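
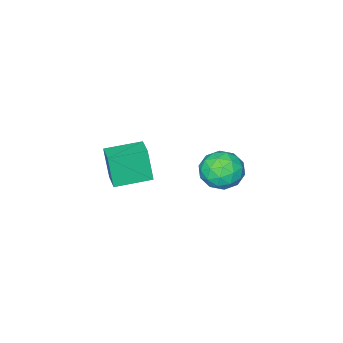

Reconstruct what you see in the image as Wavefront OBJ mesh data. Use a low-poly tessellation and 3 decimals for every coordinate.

v -3.07 1.253 -0.208
v -2.009 1.401 -0.181
v -2.911 0.379 -1.699
v -1.85 0.527 -1.672
v -2.319 -0.12 -0.957
v -2.418 0.42 -0.036
v -2.502 1.36 -1.844
v -2.601 1.9 -0.923
v -1.657 1.467 -1.192
v -1.544 0.552 -0.644
v -3.376 1.228 -1.236
v -3.263 0.313 -0.688
v -2.553 1.404 -0.064
v -2.367 0.376 -1.816
v -2.643 -0.004 -1.396
v -2.018 0.083 -1.38
v -2.794 0.827 0.022
v -2.17 0.914 0.038
v -2.352 0.02 -0.419
v -2.75 0.866 -1.918
v -2.126 0.953 -1.902
v -2.902 1.697 -0.5
v -2.277 1.784 -0.484
v -2.568 1.76 -1.461
v -1.723 1.529 -0.642
v -1.629 1.016 -1.519
v -2.013 1.505 -1.62
v -2.071 1.823 -1.078
v -1.656 0.991 -0.32
v -1.563 0.478 -1.196
v -1.839 0.098 -0.776
v -1.897 0.415 -0.235
v -1.45 1.03 -0.915
v -3.357 1.302 -0.684
v -3.264 0.789 -1.56
v -3.023 1.365 -1.645
v -3.081 1.682 -1.104
v -3.291 0.764 -0.361
v -3.197 0.251 -1.238
v -2.849 -0.043 -0.802
v -2.907 0.275 -0.26
v -3.47 0.75 -0.965
v 1.591 0.684 1.272
v 1.556 0.305 2.847
v 2.132 1.578 1.499
v 2.097 1.2 3.074
v 3.023 -0.14 1.106
v 2.988 -0.518 2.681
v 3.564 0.755 1.333
v 3.529 0.376 2.908
f 1 38 17
f 38 12 41
f 17 41 6
f 38 41 17
f 1 17 13
f 17 6 18
f 13 18 2
f 17 18 13
f 1 13 22
f 13 2 23
f 22 23 8
f 13 23 22
f 1 22 34
f 22 8 37
f 34 37 11
f 22 37 34
f 1 34 38
f 34 11 42
f 38 42 12
f 34 42 38
f 2 18 29
f 18 6 32
f 29 32 10
f 18 32 29
f 6 41 19
f 41 12 40
f 19 40 5
f 41 40 19
f 12 42 39
f 42 11 35
f 39 35 3
f 42 35 39
f 11 37 36
f 37 8 24
f 36 24 7
f 37 24 36
f 8 23 28
f 23 2 25
f 28 25 9
f 23 25 28
f 4 30 16
f 30 10 31
f 16 31 5
f 30 31 16
f 4 16 14
f 16 5 15
f 14 15 3
f 16 15 14
f 4 14 21
f 14 3 20
f 21 20 7
f 14 20 21
f 4 21 26
f 21 7 27
f 26 27 9
f 21 27 26
f 4 26 30
f 26 9 33
f 30 33 10
f 26 33 30
f 5 31 19
f 31 10 32
f 19 32 6
f 31 32 19
f 3 15 39
f 15 5 40
f 39 40 12
f 15 40 39
f 7 20 36
f 20 3 35
f 36 35 11
f 20 35 36
f 9 27 28
f 27 7 24
f 28 24 8
f 27 24 28
f 10 33 29
f 33 9 25
f 29 25 2
f 33 25 29
f 44 46 43
f 47 44 43
f 43 46 45
f 45 47 43
f 44 50 46
f 48 44 47
f 48 50 44
f 46 50 45
f 49 47 45
f 45 50 49
f 49 48 47
f 50 48 49



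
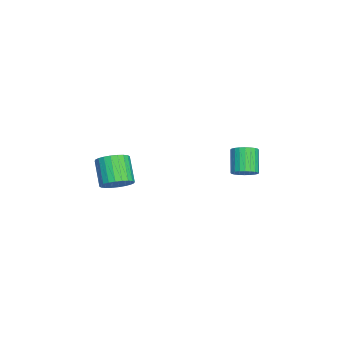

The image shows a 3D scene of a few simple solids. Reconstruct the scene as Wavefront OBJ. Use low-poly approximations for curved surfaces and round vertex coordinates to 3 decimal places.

v 1.449 3.374 1.136
v 2.002 3.432 1.561
v 1.084 3.344 2.769
v 0.531 3.286 2.344
v 1.933 3.694 1.527
v 1.015 3.606 2.735
v 1.79 3.907 1.434
v 0.872 3.819 2.642
v 1.596 4.04 1.296
v 0.678 3.951 2.504
v 1.378 4.071 1.133
v 0.46 3.982 2.341
v 1.172 3.995 0.971
v 0.254 3.907 2.179
v 1.008 3.826 0.834
v 0.09 3.738 2.042
v 0.911 3.587 0.742
v -0.007 3.499 1.951
v 0.896 3.316 0.711
v -0.022 3.228 1.919
v 0.965 3.054 0.745
v 0.047 2.966 1.953
v 1.108 2.841 0.838
v 0.19 2.753 2.046
v 1.302 2.709 0.976
v 0.384 2.62 2.184
v 1.52 2.678 1.139
v 0.602 2.589 2.347
v 1.726 2.753 1.301
v 0.808 2.665 2.509
v 1.89 2.922 1.438
v 0.972 2.834 2.646
v 1.987 3.161 1.529
v 1.069 3.073 2.738
v 0.902 -3.09 -0.3
v 1.496 -2.742 0.279
v 0.453 -3.122 1.579
v -0.142 -3.47 1
v 1.3 -2.46 0.204
v 0.257 -2.84 1.504
v 1.044 -2.274 0.053
v 0 -2.654 1.353
v 0.766 -2.213 -0.153
v -0.278 -2.593 1.147
v 0.508 -2.285 -0.38
v -0.535 -2.665 0.92
v 0.311 -2.479 -0.596
v -0.733 -2.859 0.704
v 0.203 -2.767 -0.766
v -0.84 -3.147 0.534
v 0.202 -3.103 -0.866
v -0.842 -3.484 0.434
v 0.307 -3.438 -0.879
v -0.736 -3.818 0.421
v 0.503 -3.72 -0.804
v -0.54 -4.1 0.496
v 0.76 -3.906 -0.653
v -0.284 -4.286 0.647
v 1.038 -3.967 -0.447
v -0.006 -4.347 0.853
v 1.295 -3.895 -0.22
v 0.252 -4.275 1.08
v 1.493 -3.701 -0.004
v 0.449 -4.081 1.296
v 1.6 -3.413 0.166
v 0.557 -3.793 1.466
v 1.602 -3.076 0.266
v 0.558 -3.457 1.566
f 2 1 5
f 2 5 3
f 3 5 6
f 3 6 4
f 5 1 7
f 5 7 6
f 6 7 8
f 6 8 4
f 7 1 9
f 7 9 8
f 8 9 10
f 8 10 4
f 9 1 11
f 9 11 10
f 10 11 12
f 10 12 4
f 11 1 13
f 11 13 12
f 12 13 14
f 12 14 4
f 13 1 15
f 13 15 14
f 14 15 16
f 14 16 4
f 15 1 17
f 15 17 16
f 16 17 18
f 16 18 4
f 17 1 19
f 17 19 18
f 18 19 20
f 18 20 4
f 19 1 21
f 19 21 20
f 20 21 22
f 20 22 4
f 21 1 23
f 21 23 22
f 22 23 24
f 22 24 4
f 23 1 25
f 23 25 24
f 24 25 26
f 24 26 4
f 25 1 27
f 25 27 26
f 26 27 28
f 26 28 4
f 27 1 29
f 27 29 28
f 28 29 30
f 28 30 4
f 29 1 31
f 29 31 30
f 30 31 32
f 30 32 4
f 31 1 33
f 31 33 32
f 32 33 34
f 32 34 4
f 33 1 2
f 33 2 34
f 34 2 3
f 34 3 4
f 36 35 39
f 36 39 37
f 37 39 40
f 37 40 38
f 39 35 41
f 39 41 40
f 40 41 42
f 40 42 38
f 41 35 43
f 41 43 42
f 42 43 44
f 42 44 38
f 43 35 45
f 43 45 44
f 44 45 46
f 44 46 38
f 45 35 47
f 45 47 46
f 46 47 48
f 46 48 38
f 47 35 49
f 47 49 48
f 48 49 50
f 48 50 38
f 49 35 51
f 49 51 50
f 50 51 52
f 50 52 38
f 51 35 53
f 51 53 52
f 52 53 54
f 52 54 38
f 53 35 55
f 53 55 54
f 54 55 56
f 54 56 38
f 55 35 57
f 55 57 56
f 56 57 58
f 56 58 38
f 57 35 59
f 57 59 58
f 58 59 60
f 58 60 38
f 59 35 61
f 59 61 60
f 60 61 62
f 60 62 38
f 61 35 63
f 61 63 62
f 62 63 64
f 62 64 38
f 63 35 65
f 63 65 64
f 64 65 66
f 64 66 38
f 65 35 67
f 65 67 66
f 66 67 68
f 66 68 38
f 67 35 36
f 67 36 68
f 68 36 37
f 68 37 38



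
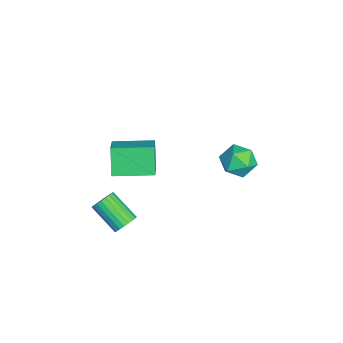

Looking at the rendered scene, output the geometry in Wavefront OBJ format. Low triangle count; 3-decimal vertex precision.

v 1.241 -3.372 -0.828
v 0.405 -3.42 0.524
v 1.227 -1.323 -0.763
v 0.392 -1.371 0.589
v 2.568 -3.389 -0.009
v 1.733 -3.437 1.343
v 2.555 -1.34 0.056
v 1.719 -1.388 1.408
v 2.835 -2.759 -3.642
v 3.401 -3.001 -3.375
v 2.45 -4.122 -2.372
v 1.885 -3.881 -2.638
v 3.346 -2.806 -3.21
v 2.395 -3.927 -2.206
v 3.213 -2.604 -3.11
v 2.262 -3.725 -2.107
v 3.022 -2.426 -3.092
v 2.072 -3.547 -2.088
v 2.804 -2.298 -3.157
v 1.853 -3.419 -2.153
v 2.59 -2.241 -3.296
v 1.639 -3.362 -2.292
v 2.413 -2.263 -3.487
v 1.462 -3.384 -2.484
v 2.301 -2.36 -3.702
v 1.35 -3.481 -2.699
v 2.27 -2.518 -3.908
v 1.319 -3.639 -2.905
v 2.325 -2.713 -4.074
v 1.374 -3.834 -3.07
v 2.458 -2.915 -4.173
v 1.507 -4.036 -3.17
v 2.648 -3.093 -4.192
v 1.698 -4.214 -3.188
v 2.867 -3.221 -4.127
v 1.916 -4.342 -3.123
v 3.081 -3.278 -3.988
v 2.13 -4.399 -2.984
v 3.258 -3.256 -3.796
v 2.307 -4.377 -2.793
v 3.37 -3.159 -3.581
v 2.419 -4.28 -2.578
v -2.321 3.248 -3.01
v -1.618 3.355 -2.25
v -1.362 2.065 -3.73
v -0.659 2.172 -2.97
v -1.589 1.751 -2.764
v -2.181 2.482 -2.319
v -0.799 2.938 -3.661
v -1.391 3.669 -3.216
v -0.677 3.163 -2.652
v -1.166 2.429 -2.098
v -1.814 2.991 -3.882
v -2.303 2.257 -3.328
f 2 4 1
f 5 2 1
f 1 4 3
f 3 5 1
f 2 8 4
f 6 2 5
f 6 8 2
f 4 8 3
f 7 5 3
f 3 8 7
f 7 6 5
f 8 6 7
f 10 9 13
f 10 13 11
f 11 13 14
f 11 14 12
f 13 9 15
f 13 15 14
f 14 15 16
f 14 16 12
f 15 9 17
f 15 17 16
f 16 17 18
f 16 18 12
f 17 9 19
f 17 19 18
f 18 19 20
f 18 20 12
f 19 9 21
f 19 21 20
f 20 21 22
f 20 22 12
f 21 9 23
f 21 23 22
f 22 23 24
f 22 24 12
f 23 9 25
f 23 25 24
f 24 25 26
f 24 26 12
f 25 9 27
f 25 27 26
f 26 27 28
f 26 28 12
f 27 9 29
f 27 29 28
f 28 29 30
f 28 30 12
f 29 9 31
f 29 31 30
f 30 31 32
f 30 32 12
f 31 9 33
f 31 33 32
f 32 33 34
f 32 34 12
f 33 9 35
f 33 35 34
f 34 35 36
f 34 36 12
f 35 9 37
f 35 37 36
f 36 37 38
f 36 38 12
f 37 9 39
f 37 39 38
f 38 39 40
f 38 40 12
f 39 9 41
f 39 41 40
f 40 41 42
f 40 42 12
f 41 9 10
f 41 10 42
f 42 10 11
f 42 11 12
f 43 54 48
f 43 48 44
f 43 44 50
f 43 50 53
f 43 53 54
f 44 48 52
f 48 54 47
f 54 53 45
f 53 50 49
f 50 44 51
f 46 52 47
f 46 47 45
f 46 45 49
f 46 49 51
f 46 51 52
f 47 52 48
f 45 47 54
f 49 45 53
f 51 49 50
f 52 51 44



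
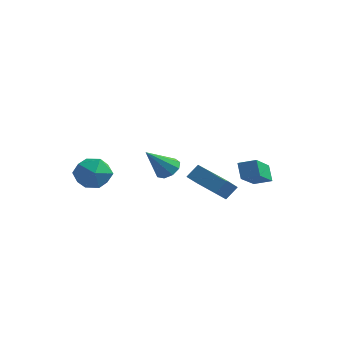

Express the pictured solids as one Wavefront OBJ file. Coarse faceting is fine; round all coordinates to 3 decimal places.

v 1.258 3.764 -2.988
v 1.729 1.926 -2.021
v 2.019 4.085 -2.749
v 2.49 2.247 -1.781
v 1.63 3.453 -3.759
v 2.101 1.615 -2.791
v 2.391 3.774 -3.519
v 2.862 1.936 -2.552
v 0.688 0.296 -2.925
v 0.602 -0.36 -2.375
v 0.962 0.77 -2.315
v 0.876 0.114 -1.766
v 2.544 -0.274 -3.314
v 2.458 -0.93 -2.765
v 2.818 0.2 -2.705
v 2.732 -0.456 -2.155
v -2.77 -1.417 -2.022
v -2.03 -2.041 -2.221
v -3.83 -2.559 -2.379
v -3.09 -3.183 -2.578
v -3.255 -2.894 -1.648
v -2.6 -2.187 -1.427
v -3.26 -2.413 -3.173
v -2.605 -1.706 -2.952
v -2.333 -2.656 -2.933
v -2.33 -2.954 -1.99
v -3.53 -1.646 -2.61
v -3.527 -1.944 -1.667
v -0.117 -0.718 -1.93
v 0.339 -0.463 -1.543
v -0.523 -1.782 -0.75
v -0.048 -0.25 -1.484
v -0.466 -0.256 -1.634
v -0.721 -0.479 -1.922
v -0.694 -0.813 -2.214
v -0.396 -1.103 -2.373
v 0.032 -1.212 -2.325
v 0.391 -1.091 -2.091
v 0.512 -0.795 -1.783
f 2 4 1
f 5 2 1
f 1 4 3
f 3 5 1
f 2 8 4
f 6 2 5
f 6 8 2
f 4 8 3
f 7 5 3
f 3 8 7
f 7 6 5
f 8 6 7
f 10 12 9
f 13 10 9
f 9 12 11
f 11 13 9
f 10 16 12
f 14 10 13
f 14 16 10
f 12 16 11
f 15 13 11
f 11 16 15
f 15 14 13
f 16 14 15
f 17 28 22
f 17 22 18
f 17 18 24
f 17 24 27
f 17 27 28
f 18 22 26
f 22 28 21
f 28 27 19
f 27 24 23
f 24 18 25
f 20 26 21
f 20 21 19
f 20 19 23
f 20 23 25
f 20 25 26
f 21 26 22
f 19 21 28
f 23 19 27
f 25 23 24
f 26 25 18
f 30 29 32
f 30 32 31
f 32 29 33
f 32 33 31
f 33 29 34
f 33 34 31
f 34 29 35
f 34 35 31
f 35 29 36
f 35 36 31
f 36 29 37
f 36 37 31
f 37 29 38
f 37 38 31
f 38 29 39
f 38 39 31
f 39 29 30
f 39 30 31



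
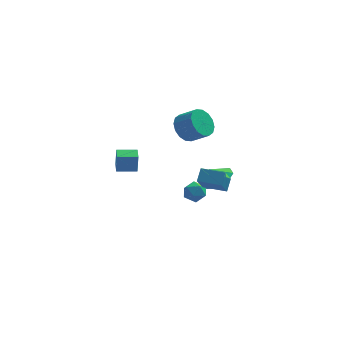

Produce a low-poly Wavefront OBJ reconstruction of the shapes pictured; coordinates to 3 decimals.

v -2.047 -3.752 0.89
v -1.983 -3.788 2.118
v -2.13 -2.866 0.921
v -2.066 -2.902 2.148
v -0.854 -3.638 0.832
v -0.79 -3.674 2.059
v -0.937 -2.752 0.862
v -0.873 -2.788 2.09
v 3.765 2.293 -3.632
v 4.477 2.938 -3.117
v 3.215 2.227 -2.788
v 3.864 3.368 -3.484
v 3.193 3.169 -3.937
v 2.857 2.456 -4.212
v 3.053 1.648 -4.147
v 3.667 1.218 -3.781
v 4.338 1.417 -3.327
v 4.674 2.13 -3.052
v 2.521 -4.703 0.758
v 2.734 -4.086 1.421
v 2.841 -3.192 -0.752
v 3.053 -2.575 -0.089
v 3.907 -5.085 0.669
v 4.119 -4.468 1.332
v 4.226 -3.574 -0.841
v 4.439 -2.957 -0.178
v 1.764 3.767 -0.089
v 2.136 3.221 -0.918
v 3.188 2.727 -0.12
v 2.816 3.273 0.709
v 2.386 3.709 -0.945
v 3.438 3.214 -0.148
v 2.469 4.212 -0.743
v 3.521 3.718 0.054
v 2.363 4.596 -0.366
v 3.416 4.102 0.432
v 2.097 4.758 0.086
v 3.15 4.264 0.883
v 1.742 4.655 0.491
v 2.794 4.16 1.288
v 1.392 4.313 0.74
v 2.444 3.819 1.538
v 1.142 3.826 0.768
v 2.194 3.331 1.565
v 1.059 3.322 0.566
v 2.111 2.828 1.363
v 1.164 2.938 0.188
v 2.217 2.444 0.986
v 1.43 2.776 -0.263
v 2.483 2.282 0.534
v 1.786 2.88 -0.668
v 2.838 2.385 0.129
v 1.751 -0.69 -2.529
v 2.453 -0.357 -2.715
v 2.327 -1.843 -2.425
v 3.029 -1.51 -2.611
v 2.68 -1.343 -1.911
v 2.324 -0.631 -1.976
v 2.456 -1.569 -3.164
v 2.1 -0.857 -3.229
v 2.888 -0.9 -3.108
v 3.027 -0.76 -2.333
v 1.753 -1.44 -2.807
v 1.892 -1.3 -2.032
f 2 4 1
f 5 2 1
f 1 4 3
f 3 5 1
f 2 8 4
f 6 2 5
f 6 8 2
f 4 8 3
f 7 5 3
f 3 8 7
f 7 6 5
f 8 6 7
f 10 9 12
f 10 12 11
f 12 9 13
f 12 13 11
f 13 9 14
f 13 14 11
f 14 9 15
f 14 15 11
f 15 9 16
f 15 16 11
f 16 9 17
f 16 17 11
f 17 9 18
f 17 18 11
f 18 9 10
f 18 10 11
f 20 22 19
f 23 20 19
f 19 22 21
f 21 23 19
f 20 26 22
f 24 20 23
f 24 26 20
f 22 26 21
f 25 23 21
f 21 26 25
f 25 24 23
f 26 24 25
f 28 27 31
f 28 31 29
f 29 31 32
f 29 32 30
f 31 27 33
f 31 33 32
f 32 33 34
f 32 34 30
f 33 27 35
f 33 35 34
f 34 35 36
f 34 36 30
f 35 27 37
f 35 37 36
f 36 37 38
f 36 38 30
f 37 27 39
f 37 39 38
f 38 39 40
f 38 40 30
f 39 27 41
f 39 41 40
f 40 41 42
f 40 42 30
f 41 27 43
f 41 43 42
f 42 43 44
f 42 44 30
f 43 27 45
f 43 45 44
f 44 45 46
f 44 46 30
f 45 27 47
f 45 47 46
f 46 47 48
f 46 48 30
f 47 27 49
f 47 49 48
f 48 49 50
f 48 50 30
f 49 27 51
f 49 51 50
f 50 51 52
f 50 52 30
f 51 27 28
f 51 28 52
f 52 28 29
f 52 29 30
f 53 64 58
f 53 58 54
f 53 54 60
f 53 60 63
f 53 63 64
f 54 58 62
f 58 64 57
f 64 63 55
f 63 60 59
f 60 54 61
f 56 62 57
f 56 57 55
f 56 55 59
f 56 59 61
f 56 61 62
f 57 62 58
f 55 57 64
f 59 55 63
f 61 59 60
f 62 61 54



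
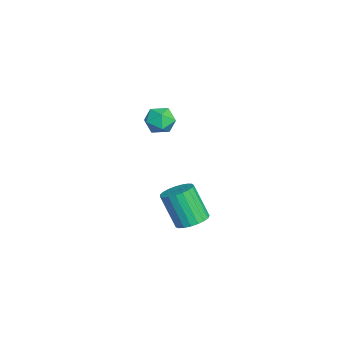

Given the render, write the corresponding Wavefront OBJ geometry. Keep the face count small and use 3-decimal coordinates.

v -1.595 0.705 3.734
v -1.11 0.044 3.467
v -2.73 -0.104 3.673
v -2.245 -0.765 3.406
v -2.169 -0.473 4.214
v -1.467 0.027 4.251
v -2.373 -0.087 2.889
v -1.671 0.413 2.926
v -1.59 -0.445 2.944
v -1.464 -0.684 3.763
v -2.376 0.624 3.377
v -2.25 0.385 4.196
v 4.201 1.148 0.768
v 4.985 1.045 0.988
v 4.422 0.369 2.672
v 3.639 0.472 2.452
v 4.922 1.362 1.095
v 4.359 0.687 2.779
v 4.735 1.643 1.145
v 4.172 0.967 2.829
v 4.456 1.838 1.13
v 3.893 1.163 2.814
v 4.133 1.914 1.052
v 3.57 1.238 2.736
v 3.821 1.857 0.925
v 3.258 1.181 2.61
v 3.576 1.678 0.771
v 3.013 1.002 2.456
v 3.438 1.407 0.617
v 2.875 0.731 2.301
v 3.433 1.091 0.488
v 2.87 0.415 2.172
v 3.56 0.785 0.408
v 2.997 0.109 2.092
v 3.799 0.542 0.39
v 3.236 -0.134 2.074
v 4.107 0.403 0.438
v 3.544 -0.272 2.122
v 4.431 0.394 0.542
v 3.868 -0.282 2.226
v 4.716 0.514 0.686
v 4.153 -0.161 2.37
v 4.911 0.745 0.843
v 4.349 0.069 2.528
f 1 12 6
f 1 6 2
f 1 2 8
f 1 8 11
f 1 11 12
f 2 6 10
f 6 12 5
f 12 11 3
f 11 8 7
f 8 2 9
f 4 10 5
f 4 5 3
f 4 3 7
f 4 7 9
f 4 9 10
f 5 10 6
f 3 5 12
f 7 3 11
f 9 7 8
f 10 9 2
f 14 13 17
f 14 17 15
f 15 17 18
f 15 18 16
f 17 13 19
f 17 19 18
f 18 19 20
f 18 20 16
f 19 13 21
f 19 21 20
f 20 21 22
f 20 22 16
f 21 13 23
f 21 23 22
f 22 23 24
f 22 24 16
f 23 13 25
f 23 25 24
f 24 25 26
f 24 26 16
f 25 13 27
f 25 27 26
f 26 27 28
f 26 28 16
f 27 13 29
f 27 29 28
f 28 29 30
f 28 30 16
f 29 13 31
f 29 31 30
f 30 31 32
f 30 32 16
f 31 13 33
f 31 33 32
f 32 33 34
f 32 34 16
f 33 13 35
f 33 35 34
f 34 35 36
f 34 36 16
f 35 13 37
f 35 37 36
f 36 37 38
f 36 38 16
f 37 13 39
f 37 39 38
f 38 39 40
f 38 40 16
f 39 13 41
f 39 41 40
f 40 41 42
f 40 42 16
f 41 13 43
f 41 43 42
f 42 43 44
f 42 44 16
f 43 13 14
f 43 14 44
f 44 14 15
f 44 15 16



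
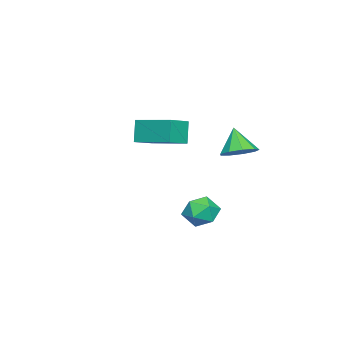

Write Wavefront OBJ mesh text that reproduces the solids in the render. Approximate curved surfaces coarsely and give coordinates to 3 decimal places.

v -2.031 -4.357 -2.755
v -2.397 -4.455 -1.765
v -1.569 -2.754 -2.425
v -1.935 -2.853 -1.435
v -1.105 -4.687 -2.445
v -1.471 -4.786 -1.455
v -0.643 -3.085 -2.115
v -1.009 -3.183 -1.125
v -1.707 -0.777 -2.657
v -1.216 -1.331 -2.661
v -2.133 -1.163 -1.603
v -1.018 -0.925 -2.433
v -1.142 -0.45 -2.309
v -1.531 -0.128 -2.348
v -2.002 -0.11 -2.532
v -2.336 -0.404 -2.774
v -2.375 -0.872 -2.961
v -2.102 -1.296 -3.006
v -1.644 -1.477 -2.888
v 2.547 -0.2 -4.466
v 3.176 0.06 -4.214
v 2.564 -1.04 -3.646
v 3.193 -0.78 -3.394
v 2.583 -0.397 -3.309
v 2.572 0.122 -3.816
v 3.168 -1.102 -4.044
v 3.157 -0.583 -4.551
v 3.56 -0.498 -3.953
v 3.198 -0.063 -3.499
v 2.542 -0.917 -4.361
v 2.18 -0.482 -3.907
f 2 4 1
f 5 2 1
f 1 4 3
f 3 5 1
f 2 8 4
f 6 2 5
f 6 8 2
f 4 8 3
f 7 5 3
f 3 8 7
f 7 6 5
f 8 6 7
f 10 9 12
f 10 12 11
f 12 9 13
f 12 13 11
f 13 9 14
f 13 14 11
f 14 9 15
f 14 15 11
f 15 9 16
f 15 16 11
f 16 9 17
f 16 17 11
f 17 9 18
f 17 18 11
f 18 9 19
f 18 19 11
f 19 9 10
f 19 10 11
f 20 31 25
f 20 25 21
f 20 21 27
f 20 27 30
f 20 30 31
f 21 25 29
f 25 31 24
f 31 30 22
f 30 27 26
f 27 21 28
f 23 29 24
f 23 24 22
f 23 22 26
f 23 26 28
f 23 28 29
f 24 29 25
f 22 24 31
f 26 22 30
f 28 26 27
f 29 28 21



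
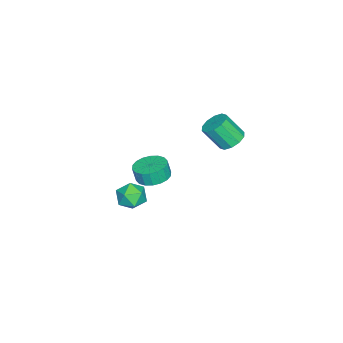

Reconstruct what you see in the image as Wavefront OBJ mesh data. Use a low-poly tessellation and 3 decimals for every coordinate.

v 2.273 4.037 3.237
v 3.105 4.314 3.312
v 3.319 3.301 4.698
v 2.487 3.023 4.623
v 2.79 4.647 3.604
v 3.003 3.634 4.99
v 2.277 4.747 3.756
v 2.491 3.734 5.142
v 1.763 4.576 3.71
v 1.977 3.562 5.096
v 1.444 4.198 3.483
v 1.658 3.185 4.869
v 1.441 3.759 3.162
v 1.655 2.746 4.548
v 1.757 3.426 2.87
v 1.97 2.413 4.256
v 2.269 3.326 2.718
v 2.483 2.313 4.104
v 2.783 3.498 2.764
v 2.997 2.484 4.15
v 3.102 3.875 2.991
v 3.316 2.862 4.377
v 1.624 -1.614 -3.156
v 2.272 -1.179 -3.845
v 2.548 -3.021 -3.175
v 3.196 -2.586 -3.864
v 3.165 -2.235 -2.884
v 2.594 -1.365 -2.873
v 2.226 -2.835 -4.147
v 1.655 -1.965 -4.136
v 2.644 -1.934 -4.457
v 3.225 -1.563 -3.677
v 1.595 -2.637 -3.343
v 2.176 -2.266 -2.563
v 3.09 -0.409 -0.647
v 3.658 -1.267 -0.855
v 3.677 -1.49 0.12
v 3.11 -0.631 0.327
v 3.985 -0.941 -0.787
v 4.004 -1.164 0.188
v 4.135 -0.509 -0.691
v 4.154 -0.731 0.284
v 4.078 -0.057 -0.586
v 4.097 -0.28 0.388
v 3.825 0.326 -0.494
v 3.845 0.103 0.481
v 3.427 0.562 -0.432
v 3.446 0.339 0.543
v 2.962 0.607 -0.413
v 2.982 0.384 0.562
v 2.523 0.45 -0.44
v 2.542 0.227 0.535
v 2.196 0.124 -0.508
v 2.215 -0.099 0.467
v 2.046 -0.309 -0.604
v 2.065 -0.531 0.371
v 2.103 -0.76 -0.708
v 2.122 -0.983 0.266
v 2.355 -1.143 -0.801
v 2.375 -1.366 0.174
v 2.754 -1.379 -0.863
v 2.773 -1.602 0.112
v 3.218 -1.424 -0.882
v 3.238 -1.647 0.093
f 2 1 5
f 2 5 3
f 3 5 6
f 3 6 4
f 5 1 7
f 5 7 6
f 6 7 8
f 6 8 4
f 7 1 9
f 7 9 8
f 8 9 10
f 8 10 4
f 9 1 11
f 9 11 10
f 10 11 12
f 10 12 4
f 11 1 13
f 11 13 12
f 12 13 14
f 12 14 4
f 13 1 15
f 13 15 14
f 14 15 16
f 14 16 4
f 15 1 17
f 15 17 16
f 16 17 18
f 16 18 4
f 17 1 19
f 17 19 18
f 18 19 20
f 18 20 4
f 19 1 21
f 19 21 20
f 20 21 22
f 20 22 4
f 21 1 2
f 21 2 22
f 22 2 3
f 22 3 4
f 23 34 28
f 23 28 24
f 23 24 30
f 23 30 33
f 23 33 34
f 24 28 32
f 28 34 27
f 34 33 25
f 33 30 29
f 30 24 31
f 26 32 27
f 26 27 25
f 26 25 29
f 26 29 31
f 26 31 32
f 27 32 28
f 25 27 34
f 29 25 33
f 31 29 30
f 32 31 24
f 36 35 39
f 36 39 37
f 37 39 40
f 37 40 38
f 39 35 41
f 39 41 40
f 40 41 42
f 40 42 38
f 41 35 43
f 41 43 42
f 42 43 44
f 42 44 38
f 43 35 45
f 43 45 44
f 44 45 46
f 44 46 38
f 45 35 47
f 45 47 46
f 46 47 48
f 46 48 38
f 47 35 49
f 47 49 48
f 48 49 50
f 48 50 38
f 49 35 51
f 49 51 50
f 50 51 52
f 50 52 38
f 51 35 53
f 51 53 52
f 52 53 54
f 52 54 38
f 53 35 55
f 53 55 54
f 54 55 56
f 54 56 38
f 55 35 57
f 55 57 56
f 56 57 58
f 56 58 38
f 57 35 59
f 57 59 58
f 58 59 60
f 58 60 38
f 59 35 61
f 59 61 60
f 60 61 62
f 60 62 38
f 61 35 63
f 61 63 62
f 62 63 64
f 62 64 38
f 63 35 36
f 63 36 64
f 64 36 37
f 64 37 38



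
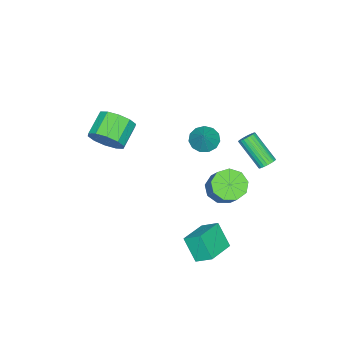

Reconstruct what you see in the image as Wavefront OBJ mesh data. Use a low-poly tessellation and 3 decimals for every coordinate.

v -0.842 1.704 -1.941
v -0.322 0.847 -1.703
v 0.502 1.72 -0.361
v -0.018 2.576 -0.599
v 0.041 1.227 -2.173
v 0.865 2.099 -0.831
v -0.009 1.83 -2.534
v 0.814 2.702 -1.192
v -0.449 2.374 -2.618
v 0.374 3.246 -1.276
v -1.073 2.604 -2.385
v -0.249 3.477 -1.043
v -1.588 2.413 -1.944
v -0.765 3.286 -0.602
v -1.755 1.89 -1.502
v -0.931 2.763 -0.16
v -1.494 1.28 -1.265
v -0.67 2.153 0.076
v -0.928 0.868 -1.345
v -0.104 1.741 -0.003
v -2.27 3.584 -0.058
v -1.775 3.683 0.133
v -2.034 2.214 1.568
v -2.53 2.116 1.378
v -1.891 3.816 0.248
v -2.15 2.348 1.684
v -2.064 3.914 0.317
v -2.324 2.445 1.752
v -2.269 3.962 0.329
v -2.529 2.493 1.764
v -2.474 3.952 0.281
v -2.734 2.483 1.717
v -2.648 3.886 0.183
v -2.908 2.417 1.618
v -2.765 3.774 0.047
v -3.024 2.305 1.483
v -2.806 3.634 -0.104
v -3.065 2.165 1.331
v -2.766 3.486 -0.248
v -3.025 2.017 1.187
v -2.65 3.352 -0.364
v -2.909 1.884 1.072
v -2.476 3.255 -0.432
v -2.736 1.786 1.003
v -2.271 3.207 -0.444
v -2.531 1.738 0.991
v -2.066 3.217 -0.397
v -2.326 1.748 1.039
v -1.892 3.283 -0.298
v -2.152 1.814 1.137
v -1.776 3.395 -0.163
v -2.035 1.926 1.273
v -1.735 3.535 -0.011
v -1.994 2.066 1.424
v 2.352 2.276 -2.402
v 2.256 3.222 -1.772
v 2.603 3.17 -3.705
v 2.506 4.115 -3.075
v 4.114 2.245 -2.085
v 4.017 3.19 -1.455
v 4.364 3.138 -3.388
v 4.268 4.084 -2.758
v -1.922 -0.171 0.581
v -1.495 0.374 0.054
v -1.058 0.251 1.719
v -1.868 0.629 0.244
v -2.259 0.63 0.54
v -2.543 0.377 0.849
v -2.629 -0.05 1.073
v -2.491 -0.516 1.141
v -2.173 -0.872 1.031
v -1.775 -1.005 0.778
v -1.424 -0.874 0.463
v -1.231 -0.519 0.185
v -1.257 -0.054 0.032
v 2.457 -3.648 2.046
v 3.004 -3.906 2.952
v 1.631 -4.051 3.74
v 1.083 -3.792 2.834
v 2.926 -3.237 2.94
v 1.553 -3.382 3.728
v 2.669 -2.725 2.586
v 1.296 -2.87 3.374
v 2.331 -2.565 2.026
v 0.957 -2.71 2.814
v 2.041 -2.819 1.473
v 0.667 -2.964 2.261
v 1.909 -3.389 1.14
v 0.536 -3.534 1.928
v 1.987 -4.058 1.152
v 0.614 -4.203 1.94
v 2.244 -4.57 1.506
v 0.871 -4.715 2.294
v 2.583 -4.73 2.066
v 1.209 -4.875 2.854
v 2.873 -4.476 2.619
v 1.499 -4.621 3.407
f 2 1 5
f 2 5 3
f 3 5 6
f 3 6 4
f 5 1 7
f 5 7 6
f 6 7 8
f 6 8 4
f 7 1 9
f 7 9 8
f 8 9 10
f 8 10 4
f 9 1 11
f 9 11 10
f 10 11 12
f 10 12 4
f 11 1 13
f 11 13 12
f 12 13 14
f 12 14 4
f 13 1 15
f 13 15 14
f 14 15 16
f 14 16 4
f 15 1 17
f 15 17 16
f 16 17 18
f 16 18 4
f 17 1 19
f 17 19 18
f 18 19 20
f 18 20 4
f 19 1 2
f 19 2 20
f 20 2 3
f 20 3 4
f 22 21 25
f 22 25 23
f 23 25 26
f 23 26 24
f 25 21 27
f 25 27 26
f 26 27 28
f 26 28 24
f 27 21 29
f 27 29 28
f 28 29 30
f 28 30 24
f 29 21 31
f 29 31 30
f 30 31 32
f 30 32 24
f 31 21 33
f 31 33 32
f 32 33 34
f 32 34 24
f 33 21 35
f 33 35 34
f 34 35 36
f 34 36 24
f 35 21 37
f 35 37 36
f 36 37 38
f 36 38 24
f 37 21 39
f 37 39 38
f 38 39 40
f 38 40 24
f 39 21 41
f 39 41 40
f 40 41 42
f 40 42 24
f 41 21 43
f 41 43 42
f 42 43 44
f 42 44 24
f 43 21 45
f 43 45 44
f 44 45 46
f 44 46 24
f 45 21 47
f 45 47 46
f 46 47 48
f 46 48 24
f 47 21 49
f 47 49 48
f 48 49 50
f 48 50 24
f 49 21 51
f 49 51 50
f 50 51 52
f 50 52 24
f 51 21 53
f 51 53 52
f 52 53 54
f 52 54 24
f 53 21 22
f 53 22 54
f 54 22 23
f 54 23 24
f 56 58 55
f 59 56 55
f 55 58 57
f 57 59 55
f 56 62 58
f 60 56 59
f 60 62 56
f 58 62 57
f 61 59 57
f 57 62 61
f 61 60 59
f 62 60 61
f 64 63 66
f 64 66 65
f 66 63 67
f 66 67 65
f 67 63 68
f 67 68 65
f 68 63 69
f 68 69 65
f 69 63 70
f 69 70 65
f 70 63 71
f 70 71 65
f 71 63 72
f 71 72 65
f 72 63 73
f 72 73 65
f 73 63 74
f 73 74 65
f 74 63 75
f 74 75 65
f 75 63 64
f 75 64 65
f 77 76 80
f 77 80 78
f 78 80 81
f 78 81 79
f 80 76 82
f 80 82 81
f 81 82 83
f 81 83 79
f 82 76 84
f 82 84 83
f 83 84 85
f 83 85 79
f 84 76 86
f 84 86 85
f 85 86 87
f 85 87 79
f 86 76 88
f 86 88 87
f 87 88 89
f 87 89 79
f 88 76 90
f 88 90 89
f 89 90 91
f 89 91 79
f 90 76 92
f 90 92 91
f 91 92 93
f 91 93 79
f 92 76 94
f 92 94 93
f 93 94 95
f 93 95 79
f 94 76 96
f 94 96 95
f 95 96 97
f 95 97 79
f 96 76 77
f 96 77 97
f 97 77 78
f 97 78 79



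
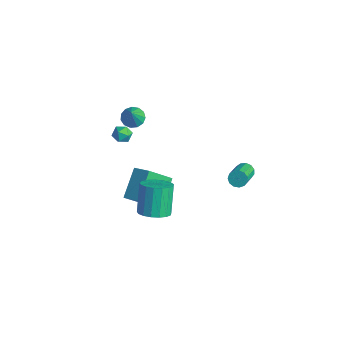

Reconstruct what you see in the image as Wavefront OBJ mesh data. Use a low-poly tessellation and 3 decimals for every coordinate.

v -1.48 -1.617 2.841
v -1.036 -1.089 2.856
v -0.92 -2.123 4.079
v -1.353 -0.971 3.048
v -1.711 -1.058 3.174
v -1.995 -1.323 3.194
v -2.115 -1.681 3.102
v -2.034 -2.019 2.927
v -1.777 -2.229 2.725
v -1.426 -2.245 2.56
v -1.091 -2.061 2.484
v -0.881 -1.737 2.521
v -0.86 -1.374 2.66
v 1.932 3.623 -2.68
v 2.396 3.738 -2.989
v 3.393 2.453 -1.969
v 2.928 2.337 -1.66
v 2.401 3.94 -2.74
v 3.398 2.655 -1.719
v 2.257 4.041 -2.471
v 3.254 2.756 -1.451
v 2.009 4.009 -2.269
v 3.006 2.724 -1.249
v 1.737 3.855 -2.197
v 2.734 2.57 -1.177
v 1.527 3.627 -2.279
v 2.523 2.342 -1.259
v 1.444 3.397 -2.488
v 2.441 2.112 -1.468
v 1.517 3.239 -2.758
v 2.514 1.954 -1.738
v 1.721 3.203 -3.003
v 2.718 1.918 -1.983
v 1.992 3.3 -3.146
v 2.989 2.015 -2.126
v 2.244 3.499 -3.141
v 3.241 2.214 -2.12
v -2.804 -1.272 0.562
v -2.413 -1.431 1.03
v -2.427 -2.029 -0.01
v -2.036 -2.188 0.458
v -2.657 -2.281 0.521
v -2.89 -1.814 0.874
v -1.95 -1.646 0.146
v -2.183 -1.179 0.499
v -1.885 -1.663 0.773
v -2.322 -2.055 1.005
v -2.518 -1.405 0.015
v -2.955 -1.797 0.247
v -0.744 -1.269 -5.192
v -0.998 -2.689 -3.75
v -1.64 0.106 -3.996
v -1.893 -1.315 -2.554
v 0.313 -0.985 -4.726
v 0.06 -2.406 -3.284
v -0.582 0.389 -3.53
v -0.836 -1.031 -2.088
v 3.858 -4.005 0.27
v 4.705 -3.81 0.572
v 3.989 -3.12 2.133
v 3.142 -3.315 1.83
v 4.584 -3.446 0.356
v 3.868 -2.756 1.916
v 4.297 -3.21 0.12
v 3.581 -2.52 1.68
v 3.909 -3.156 -0.082
v 3.193 -2.466 1.478
v 3.51 -3.297 -0.203
v 2.794 -2.607 1.357
v 3.19 -3.6 -0.216
v 2.474 -2.91 1.344
v 3.024 -3.995 -0.117
v 2.308 -3.305 1.443
v 3.048 -4.393 0.07
v 2.332 -3.703 1.63
v 3.258 -4.702 0.303
v 2.542 -4.012 1.863
v 3.606 -4.851 0.528
v 2.89 -4.161 2.089
v 4.011 -4.807 0.695
v 3.295 -4.117 2.255
v 4.381 -4.578 0.764
v 3.665 -3.888 2.324
v 4.632 -4.219 0.72
v 3.916 -3.529 2.28
f 2 1 4
f 2 4 3
f 4 1 5
f 4 5 3
f 5 1 6
f 5 6 3
f 6 1 7
f 6 7 3
f 7 1 8
f 7 8 3
f 8 1 9
f 8 9 3
f 9 1 10
f 9 10 3
f 10 1 11
f 10 11 3
f 11 1 12
f 11 12 3
f 12 1 13
f 12 13 3
f 13 1 2
f 13 2 3
f 15 14 18
f 15 18 16
f 16 18 19
f 16 19 17
f 18 14 20
f 18 20 19
f 19 20 21
f 19 21 17
f 20 14 22
f 20 22 21
f 21 22 23
f 21 23 17
f 22 14 24
f 22 24 23
f 23 24 25
f 23 25 17
f 24 14 26
f 24 26 25
f 25 26 27
f 25 27 17
f 26 14 28
f 26 28 27
f 27 28 29
f 27 29 17
f 28 14 30
f 28 30 29
f 29 30 31
f 29 31 17
f 30 14 32
f 30 32 31
f 31 32 33
f 31 33 17
f 32 14 34
f 32 34 33
f 33 34 35
f 33 35 17
f 34 14 36
f 34 36 35
f 35 36 37
f 35 37 17
f 36 14 15
f 36 15 37
f 37 15 16
f 37 16 17
f 38 49 43
f 38 43 39
f 38 39 45
f 38 45 48
f 38 48 49
f 39 43 47
f 43 49 42
f 49 48 40
f 48 45 44
f 45 39 46
f 41 47 42
f 41 42 40
f 41 40 44
f 41 44 46
f 41 46 47
f 42 47 43
f 40 42 49
f 44 40 48
f 46 44 45
f 47 46 39
f 51 53 50
f 54 51 50
f 50 53 52
f 52 54 50
f 51 57 53
f 55 51 54
f 55 57 51
f 53 57 52
f 56 54 52
f 52 57 56
f 56 55 54
f 57 55 56
f 59 58 62
f 59 62 60
f 60 62 63
f 60 63 61
f 62 58 64
f 62 64 63
f 63 64 65
f 63 65 61
f 64 58 66
f 64 66 65
f 65 66 67
f 65 67 61
f 66 58 68
f 66 68 67
f 67 68 69
f 67 69 61
f 68 58 70
f 68 70 69
f 69 70 71
f 69 71 61
f 70 58 72
f 70 72 71
f 71 72 73
f 71 73 61
f 72 58 74
f 72 74 73
f 73 74 75
f 73 75 61
f 74 58 76
f 74 76 75
f 75 76 77
f 75 77 61
f 76 58 78
f 76 78 77
f 77 78 79
f 77 79 61
f 78 58 80
f 78 80 79
f 79 80 81
f 79 81 61
f 80 58 82
f 80 82 81
f 81 82 83
f 81 83 61
f 82 58 84
f 82 84 83
f 83 84 85
f 83 85 61
f 84 58 59
f 84 59 85
f 85 59 60
f 85 60 61



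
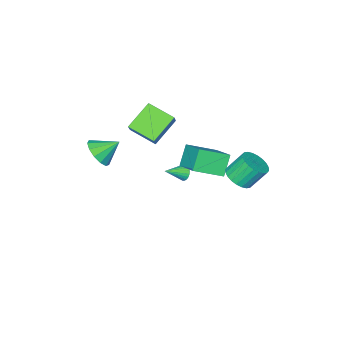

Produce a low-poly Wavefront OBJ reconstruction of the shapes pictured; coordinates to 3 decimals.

v -2.351 2.689 0.79
v -1.671 3.245 0.935
v -2.37 3.787 2.134
v -3.049 3.231 1.99
v -1.874 3.438 0.729
v -2.573 3.98 1.929
v -2.15 3.517 0.533
v -2.848 4.059 1.732
v -2.456 3.47 0.376
v -3.154 4.012 1.575
v -2.746 3.304 0.282
v -3.445 3.846 1.481
v -2.976 3.044 0.266
v -3.674 3.586 1.465
v -3.111 2.73 0.329
v -3.809 3.272 1.528
v -3.13 2.41 0.463
v -3.828 2.952 1.662
v -3.03 2.133 0.646
v -3.729 2.675 1.845
v -2.827 1.94 0.851
v -3.526 2.482 2.051
v -2.552 1.861 1.048
v -3.25 2.403 2.247
v -2.246 1.908 1.205
v -2.944 2.45 2.404
v -1.955 2.074 1.299
v -2.654 2.616 2.498
v -1.726 2.334 1.315
v -2.424 2.876 2.514
v -1.591 2.648 1.252
v -2.289 3.19 2.451
v -1.572 2.968 1.118
v -2.27 3.51 2.317
v -1.878 -3.974 2.944
v -1.344 -3.484 3.771
v -2.401 -2.448 2.377
v -1.866 -1.958 3.204
v -0.314 -3.842 1.856
v 0.221 -3.352 2.683
v -0.836 -2.316 1.289
v -0.302 -1.826 2.116
v -3.597 -0.429 0.466
v -2.162 -1.327 1.163
v -2.983 1.333 1.472
v -1.548 0.435 2.169
v -2.812 -0.055 -0.669
v -1.377 -0.953 0.028
v -2.198 1.707 0.337
v -0.763 0.809 1.034
v 1.75 -4.06 0.846
v 2.161 -4.477 1.644
v 0.79 -3.42 1.674
v 2.421 -3.99 1.57
v 2.469 -3.525 1.266
v 2.288 -3.229 0.828
v 1.937 -3.198 0.396
v 1.526 -3.44 0.107
v 1.186 -3.879 0.053
v 1.025 -4.376 0.25
v 1.094 -4.772 0.637
v 1.372 -4.942 1.09
v 1.769 -4.832 1.465
v -2.724 -2.111 -2.043
v -2.462 -1.941 -2.496
v -1.596 -2.449 -1.517
v -2.463 -1.761 -2.378
v -2.504 -1.635 -2.209
v -2.578 -1.581 -2.015
v -2.675 -1.608 -1.826
v -2.779 -1.712 -1.669
v -2.875 -1.876 -1.569
v -2.948 -2.076 -1.542
v -2.986 -2.281 -1.591
v -2.985 -2.461 -1.709
v -2.944 -2.587 -1.877
v -2.87 -2.641 -2.071
v -2.773 -2.614 -2.261
v -2.669 -2.51 -2.418
v -2.573 -2.346 -2.517
v -2.5 -2.146 -2.545
f 2 1 5
f 2 5 3
f 3 5 6
f 3 6 4
f 5 1 7
f 5 7 6
f 6 7 8
f 6 8 4
f 7 1 9
f 7 9 8
f 8 9 10
f 8 10 4
f 9 1 11
f 9 11 10
f 10 11 12
f 10 12 4
f 11 1 13
f 11 13 12
f 12 13 14
f 12 14 4
f 13 1 15
f 13 15 14
f 14 15 16
f 14 16 4
f 15 1 17
f 15 17 16
f 16 17 18
f 16 18 4
f 17 1 19
f 17 19 18
f 18 19 20
f 18 20 4
f 19 1 21
f 19 21 20
f 20 21 22
f 20 22 4
f 21 1 23
f 21 23 22
f 22 23 24
f 22 24 4
f 23 1 25
f 23 25 24
f 24 25 26
f 24 26 4
f 25 1 27
f 25 27 26
f 26 27 28
f 26 28 4
f 27 1 29
f 27 29 28
f 28 29 30
f 28 30 4
f 29 1 31
f 29 31 30
f 30 31 32
f 30 32 4
f 31 1 33
f 31 33 32
f 32 33 34
f 32 34 4
f 33 1 2
f 33 2 34
f 34 2 3
f 34 3 4
f 36 38 35
f 39 36 35
f 35 38 37
f 37 39 35
f 36 42 38
f 40 36 39
f 40 42 36
f 38 42 37
f 41 39 37
f 37 42 41
f 41 40 39
f 42 40 41
f 44 46 43
f 47 44 43
f 43 46 45
f 45 47 43
f 44 50 46
f 48 44 47
f 48 50 44
f 46 50 45
f 49 47 45
f 45 50 49
f 49 48 47
f 50 48 49
f 52 51 54
f 52 54 53
f 54 51 55
f 54 55 53
f 55 51 56
f 55 56 53
f 56 51 57
f 56 57 53
f 57 51 58
f 57 58 53
f 58 51 59
f 58 59 53
f 59 51 60
f 59 60 53
f 60 51 61
f 60 61 53
f 61 51 62
f 61 62 53
f 62 51 63
f 62 63 53
f 63 51 52
f 63 52 53
f 65 64 67
f 65 67 66
f 67 64 68
f 67 68 66
f 68 64 69
f 68 69 66
f 69 64 70
f 69 70 66
f 70 64 71
f 70 71 66
f 71 64 72
f 71 72 66
f 72 64 73
f 72 73 66
f 73 64 74
f 73 74 66
f 74 64 75
f 74 75 66
f 75 64 76
f 75 76 66
f 76 64 77
f 76 77 66
f 77 64 78
f 77 78 66
f 78 64 79
f 78 79 66
f 79 64 80
f 79 80 66
f 80 64 81
f 80 81 66
f 81 64 65
f 81 65 66



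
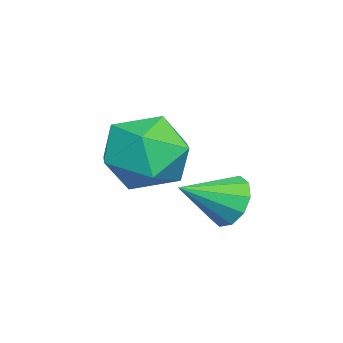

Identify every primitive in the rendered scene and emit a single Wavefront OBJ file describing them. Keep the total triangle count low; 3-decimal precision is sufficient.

v 0.676 -1.322 0.42
v 1.666 -1.767 0.905
v -0.386 -2.473 1.535
v 0.604 -2.918 2.02
v 0.285 -1.795 2.242
v 0.942 -1.083 1.554
v 0.338 -3.157 0.886
v 0.995 -2.445 0.198
v 1.457 -2.9 1.193
v 1.424 -2.059 2.031
v -0.144 -2.181 0.409
v -0.177 -1.34 1.247
v 2.336 0.031 0.634
v 2.92 0.17 0.218
v 3.024 -0.971 1.266
v 2.95 0.424 0.59
v 2.745 0.529 0.978
v 2.384 0.443 1.235
v 2.005 0.2 1.262
v 1.752 -0.107 1.05
v 1.723 -0.362 0.679
v 1.927 -0.466 0.29
v 2.288 -0.381 0.033
v 2.667 -0.138 0.006
f 1 12 6
f 1 6 2
f 1 2 8
f 1 8 11
f 1 11 12
f 2 6 10
f 6 12 5
f 12 11 3
f 11 8 7
f 8 2 9
f 4 10 5
f 4 5 3
f 4 3 7
f 4 7 9
f 4 9 10
f 5 10 6
f 3 5 12
f 7 3 11
f 9 7 8
f 10 9 2
f 14 13 16
f 14 16 15
f 16 13 17
f 16 17 15
f 17 13 18
f 17 18 15
f 18 13 19
f 18 19 15
f 19 13 20
f 19 20 15
f 20 13 21
f 20 21 15
f 21 13 22
f 21 22 15
f 22 13 23
f 22 23 15
f 23 13 24
f 23 24 15
f 24 13 14
f 24 14 15



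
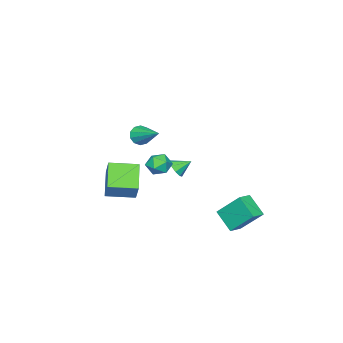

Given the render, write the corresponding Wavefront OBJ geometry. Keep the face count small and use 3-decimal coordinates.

v -3.675 -2.055 -2.486
v -3.164 -1.983 -2.043
v -4.265 -1.385 -1.914
v -3.129 -1.665 -2.38
v -3.349 -1.529 -2.767
v -3.722 -1.639 -3.022
v -4.073 -1.945 -3.026
v -4.238 -2.301 -2.777
v -4.14 -2.543 -2.392
v -3.824 -2.557 -2.051
v -3.439 -2.335 -1.913
v 2.577 0.327 3.52
v 3.138 0.329 3.173
v 3.103 1.973 4.38
v 2.857 0.532 2.958
v 2.468 0.656 2.958
v 2.121 0.654 3.173
v 1.948 0.528 3.52
v 2.016 0.325 3.867
v 2.298 0.123 4.082
v 2.686 -0.001 4.082
v 3.033 -0 3.867
v 3.206 0.126 3.52
v -3.16 -1.869 -1.803
v -2.415 -1.767 -2.181
v -2.785 -3.113 -1.399
v -2.04 -3.011 -1.777
v -2.229 -2.562 -1.092
v -2.461 -1.793 -1.341
v -2.739 -3.087 -2.239
v -2.971 -2.318 -2.488
v -2.155 -2.52 -2.45
v -1.84 -2.195 -1.741
v -3.36 -2.685 -1.839
v -3.045 -2.36 -1.13
v -1.092 -2.856 -2.033
v -0.519 -2.199 -0.824
v 0.157 -1.944 -3.12
v 0.729 -1.287 -1.912
v 0.031 -4.173 -1.848
v 0.603 -3.516 -0.64
v 1.279 -3.261 -2.936
v 1.852 -2.604 -1.727
v -2.24 3.516 -4.813
v -2.543 2.361 -3.826
v -2.502 4.857 -3.324
v -2.804 3.701 -2.337
v -1.336 3.459 -4.603
v -1.638 2.303 -3.616
v -1.597 4.799 -3.114
v -1.9 3.644 -2.127
f 2 1 4
f 2 4 3
f 4 1 5
f 4 5 3
f 5 1 6
f 5 6 3
f 6 1 7
f 6 7 3
f 7 1 8
f 7 8 3
f 8 1 9
f 8 9 3
f 9 1 10
f 9 10 3
f 10 1 11
f 10 11 3
f 11 1 2
f 11 2 3
f 13 12 15
f 13 15 14
f 15 12 16
f 15 16 14
f 16 12 17
f 16 17 14
f 17 12 18
f 17 18 14
f 18 12 19
f 18 19 14
f 19 12 20
f 19 20 14
f 20 12 21
f 20 21 14
f 21 12 22
f 21 22 14
f 22 12 23
f 22 23 14
f 23 12 13
f 23 13 14
f 24 35 29
f 24 29 25
f 24 25 31
f 24 31 34
f 24 34 35
f 25 29 33
f 29 35 28
f 35 34 26
f 34 31 30
f 31 25 32
f 27 33 28
f 27 28 26
f 27 26 30
f 27 30 32
f 27 32 33
f 28 33 29
f 26 28 35
f 30 26 34
f 32 30 31
f 33 32 25
f 37 39 36
f 40 37 36
f 36 39 38
f 38 40 36
f 37 43 39
f 41 37 40
f 41 43 37
f 39 43 38
f 42 40 38
f 38 43 42
f 42 41 40
f 43 41 42
f 45 47 44
f 48 45 44
f 44 47 46
f 46 48 44
f 45 51 47
f 49 45 48
f 49 51 45
f 47 51 46
f 50 48 46
f 46 51 50
f 50 49 48
f 51 49 50



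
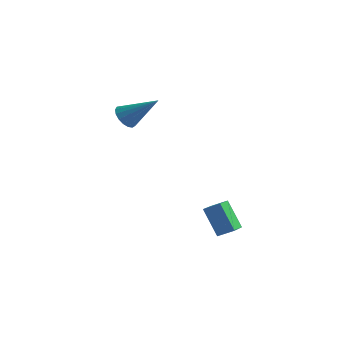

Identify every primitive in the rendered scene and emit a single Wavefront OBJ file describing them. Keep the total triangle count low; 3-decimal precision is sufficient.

v -2.098 0.757 -0.001
v -1.715 0.304 -0.335
v -0.642 1.103 1.201
v -1.655 0.585 -0.488
v -1.697 0.905 -0.53
v -1.83 1.191 -0.451
v -2.025 1.378 -0.269
v -2.236 1.422 -0.025
v -2.416 1.315 0.223
v -2.523 1.079 0.421
v -2.533 0.769 0.521
v -2.443 0.457 0.502
v -2.274 0.214 0.368
v -2.065 0.095 0.149
v -1.863 0.127 -0.105
v 2.926 -0.806 -3.537
v 3.161 -2.002 -3.058
v 3.579 -0.529 -3.166
v 3.814 -1.726 -2.688
v 3.766 -1.134 -4.772
v 4.001 -2.331 -4.294
v 4.419 -0.858 -4.402
v 4.654 -2.054 -3.923
f 2 1 4
f 2 4 3
f 4 1 5
f 4 5 3
f 5 1 6
f 5 6 3
f 6 1 7
f 6 7 3
f 7 1 8
f 7 8 3
f 8 1 9
f 8 9 3
f 9 1 10
f 9 10 3
f 10 1 11
f 10 11 3
f 11 1 12
f 11 12 3
f 12 1 13
f 12 13 3
f 13 1 14
f 13 14 3
f 14 1 15
f 14 15 3
f 15 1 2
f 15 2 3
f 17 19 16
f 20 17 16
f 16 19 18
f 18 20 16
f 17 23 19
f 21 17 20
f 21 23 17
f 19 23 18
f 22 20 18
f 18 23 22
f 22 21 20
f 23 21 22



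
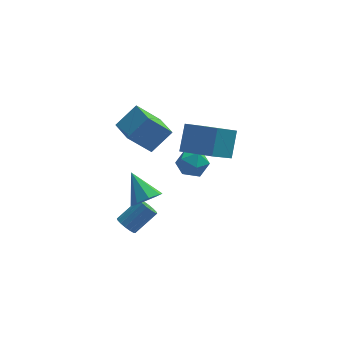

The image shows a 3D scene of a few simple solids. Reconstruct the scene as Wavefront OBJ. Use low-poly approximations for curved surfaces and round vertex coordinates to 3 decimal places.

v -2.923 2.154 -1.837
v -4.255 1.905 -0.352
v -3.492 3.836 -2.066
v -4.824 3.587 -0.581
v -1.736 2.713 -0.679
v -3.068 2.464 0.806
v -2.305 4.395 -0.908
v -3.637 4.146 0.577
v -0.821 3.021 -3.264
v -0.019 2.448 -3.565
v -1.321 1.792 -2.255
v -0.519 1.219 -2.556
v -0.365 2.06 -1.981
v -0.056 2.82 -2.604
v -1.284 1.42 -3.216
v -0.975 2.18 -3.839
v -0.305 1.459 -3.535
v 0.263 1.854 -2.772
v -1.603 2.386 -3.048
v -1.035 2.781 -2.285
v -4.547 -2.099 -4.361
v -4.077 -2.415 -4.719
v -2.864 -1.818 -3.657
v -3.333 -1.501 -3.299
v -4.104 -2.102 -4.865
v -2.891 -1.504 -3.802
v -4.25 -1.787 -4.875
v -3.037 -1.189 -3.812
v -4.476 -1.556 -4.748
v -3.262 -0.958 -3.685
v -4.72 -1.471 -4.517
v -3.507 -0.873 -3.454
v -4.918 -1.553 -4.244
v -3.704 -0.956 -3.182
v -5.016 -1.782 -4.003
v -3.803 -1.185 -2.941
v -4.989 -2.096 -3.858
v -3.776 -1.498 -2.795
v -4.843 -2.411 -3.848
v -3.63 -1.813 -2.785
v -4.618 -2.642 -3.975
v -3.404 -2.044 -2.912
v -4.373 -2.727 -4.206
v -3.16 -2.129 -3.143
v -4.176 -2.644 -4.478
v -2.962 -2.047 -3.416
v -3.525 -3.959 -0.516
v -2.876 -4.167 0.087
v -4.255 -2.721 0.696
v -2.691 -3.645 -0.335
v -2.995 -3.307 -0.863
v -3.609 -3.352 -1.188
v -4.175 -3.752 -1.119
v -4.36 -4.274 -0.696
v -4.056 -4.612 -0.168
v -3.442 -4.567 0.156
v -1.589 -0.574 0.454
v -1.222 0.509 1.831
v -0.45 0.459 -0.662
v -0.083 1.542 0.716
v 0.043 -1.802 0.984
v 0.41 -0.719 2.362
v 1.182 -0.769 -0.131
v 1.549 0.314 1.246
f 2 4 1
f 5 2 1
f 1 4 3
f 3 5 1
f 2 8 4
f 6 2 5
f 6 8 2
f 4 8 3
f 7 5 3
f 3 8 7
f 7 6 5
f 8 6 7
f 9 20 14
f 9 14 10
f 9 10 16
f 9 16 19
f 9 19 20
f 10 14 18
f 14 20 13
f 20 19 11
f 19 16 15
f 16 10 17
f 12 18 13
f 12 13 11
f 12 11 15
f 12 15 17
f 12 17 18
f 13 18 14
f 11 13 20
f 15 11 19
f 17 15 16
f 18 17 10
f 22 21 25
f 22 25 23
f 23 25 26
f 23 26 24
f 25 21 27
f 25 27 26
f 26 27 28
f 26 28 24
f 27 21 29
f 27 29 28
f 28 29 30
f 28 30 24
f 29 21 31
f 29 31 30
f 30 31 32
f 30 32 24
f 31 21 33
f 31 33 32
f 32 33 34
f 32 34 24
f 33 21 35
f 33 35 34
f 34 35 36
f 34 36 24
f 35 21 37
f 35 37 36
f 36 37 38
f 36 38 24
f 37 21 39
f 37 39 38
f 38 39 40
f 38 40 24
f 39 21 41
f 39 41 40
f 40 41 42
f 40 42 24
f 41 21 43
f 41 43 42
f 42 43 44
f 42 44 24
f 43 21 45
f 43 45 44
f 44 45 46
f 44 46 24
f 45 21 22
f 45 22 46
f 46 22 23
f 46 23 24
f 48 47 50
f 48 50 49
f 50 47 51
f 50 51 49
f 51 47 52
f 51 52 49
f 52 47 53
f 52 53 49
f 53 47 54
f 53 54 49
f 54 47 55
f 54 55 49
f 55 47 56
f 55 56 49
f 56 47 48
f 56 48 49
f 58 60 57
f 61 58 57
f 57 60 59
f 59 61 57
f 58 64 60
f 62 58 61
f 62 64 58
f 60 64 59
f 63 61 59
f 59 64 63
f 63 62 61
f 64 62 63



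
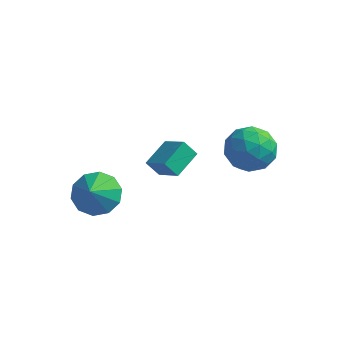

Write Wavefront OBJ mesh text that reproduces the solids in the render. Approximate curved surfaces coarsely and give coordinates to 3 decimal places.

v -2.742 -1.461 -3.852
v -1.738 -1.451 -4.03
v -2.578 -2.299 -2.968
v -1.863 -1.014 -3.593
v -2.324 -0.748 -3.255
v -2.944 -0.754 -3.145
v -3.488 -1.03 -3.305
v -3.747 -1.471 -3.675
v -3.622 -1.907 -4.112
v -3.161 -2.173 -4.45
v -2.54 -2.167 -4.56
v -1.997 -1.891 -4.399
v 1.498 4 -3.646
v 2.552 3.768 -3.293
v 0.888 2.472 -2.827
v 1.942 2.24 -2.474
v 1.378 3.123 -2.036
v 1.754 4.067 -2.542
v 1.686 2.173 -3.578
v 2.062 3.117 -4.084
v 2.668 2.639 -3.251
v 2.478 3.226 -2.298
v 0.962 3.014 -3.822
v 0.772 3.601 -2.869
v 2.078 4.018 -3.541
v 1.362 2.222 -2.579
v 1.03 2.741 -2.321
v 1.65 2.605 -2.114
v 1.609 4.194 -3.1
v 2.229 4.058 -2.892
v 1.539 3.678 -2.153
v 1.211 2.182 -3.228
v 1.831 2.046 -3.02
v 1.79 3.635 -4.006
v 2.41 3.499 -3.799
v 1.901 2.562 -3.967
v 2.766 3.219 -3.309
v 2.408 2.321 -2.828
v 2.257 2.281 -3.477
v 2.478 2.836 -3.774
v 2.654 3.564 -2.749
v 2.296 2.665 -2.268
v 1.964 3.184 -2.01
v 2.186 3.739 -2.307
v 2.723 2.9 -2.724
v 1.144 3.575 -3.852
v 0.786 2.676 -3.371
v 1.254 2.501 -3.813
v 1.476 3.056 -4.11
v 1.032 3.919 -3.292
v 0.674 3.021 -2.811
v 0.962 3.404 -2.346
v 1.183 3.959 -2.643
v 0.717 3.34 -3.396
v -1.351 1.215 -4.293
v -1.858 1.064 -3.628
v -1.1 2.465 -3.818
v -1.608 2.314 -3.153
v -0.312 0.746 -3.607
v -0.82 0.595 -2.942
v -0.062 1.996 -3.132
v -0.569 1.845 -2.467
f 2 1 4
f 2 4 3
f 4 1 5
f 4 5 3
f 5 1 6
f 5 6 3
f 6 1 7
f 6 7 3
f 7 1 8
f 7 8 3
f 8 1 9
f 8 9 3
f 9 1 10
f 9 10 3
f 10 1 11
f 10 11 3
f 11 1 12
f 11 12 3
f 12 1 2
f 12 2 3
f 13 50 29
f 50 24 53
f 29 53 18
f 50 53 29
f 13 29 25
f 29 18 30
f 25 30 14
f 29 30 25
f 13 25 34
f 25 14 35
f 34 35 20
f 25 35 34
f 13 34 46
f 34 20 49
f 46 49 23
f 34 49 46
f 13 46 50
f 46 23 54
f 50 54 24
f 46 54 50
f 14 30 41
f 30 18 44
f 41 44 22
f 30 44 41
f 18 53 31
f 53 24 52
f 31 52 17
f 53 52 31
f 24 54 51
f 54 23 47
f 51 47 15
f 54 47 51
f 23 49 48
f 49 20 36
f 48 36 19
f 49 36 48
f 20 35 40
f 35 14 37
f 40 37 21
f 35 37 40
f 16 42 28
f 42 22 43
f 28 43 17
f 42 43 28
f 16 28 26
f 28 17 27
f 26 27 15
f 28 27 26
f 16 26 33
f 26 15 32
f 33 32 19
f 26 32 33
f 16 33 38
f 33 19 39
f 38 39 21
f 33 39 38
f 16 38 42
f 38 21 45
f 42 45 22
f 38 45 42
f 17 43 31
f 43 22 44
f 31 44 18
f 43 44 31
f 15 27 51
f 27 17 52
f 51 52 24
f 27 52 51
f 19 32 48
f 32 15 47
f 48 47 23
f 32 47 48
f 21 39 40
f 39 19 36
f 40 36 20
f 39 36 40
f 22 45 41
f 45 21 37
f 41 37 14
f 45 37 41
f 56 58 55
f 59 56 55
f 55 58 57
f 57 59 55
f 56 62 58
f 60 56 59
f 60 62 56
f 58 62 57
f 61 59 57
f 57 62 61
f 61 60 59
f 62 60 61



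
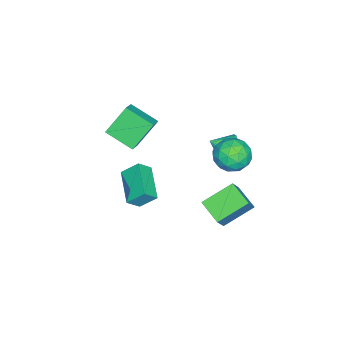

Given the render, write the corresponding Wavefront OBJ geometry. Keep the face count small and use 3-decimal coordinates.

v -2.912 -2.716 3.492
v -3.042 -4.38 4.243
v -1.949 -2.545 4.038
v -2.08 -4.209 4.789
v -1.9 -3.491 1.951
v -2.031 -5.155 2.702
v -0.938 -3.32 2.497
v -1.068 -4.984 3.248
v 0.787 -2.44 2.03
v 0.524 -1.546 2.892
v 2.47 -1.323 1.386
v 2.207 -0.429 2.248
v 1.353 -2.911 2.692
v 1.09 -2.017 3.554
v 3.036 -1.794 2.048
v 2.773 -0.9 2.91
v 0.432 1.278 0.939
v -0.845 2.489 1.909
v -0.445 1.278 -0.215
v -1.722 2.49 0.755
v 1.162 2.49 0.385
v -0.115 3.702 1.355
v 0.285 2.491 -0.769
v -0.992 3.702 0.201
v -3.765 1.014 1.849
v -2.978 1.001 1.336
v -3.415 0.086 2.411
v -2.872 1.239 1.663
v -2.943 1.433 2.027
v -3.177 1.544 2.356
v -3.528 1.549 2.584
v -3.926 1.449 2.667
v -4.291 1.262 2.587
v -4.553 1.026 2.362
v -4.659 0.788 2.035
v -4.588 0.595 1.671
v -4.354 0.484 1.342
v -4.003 0.479 1.114
v -3.605 0.579 1.031
v -3.24 0.766 1.111
v -1.361 3.332 3.931
v -0.744 2.825 4.708
v -1.716 1.735 3.172
v -1.099 1.228 3.949
v -2.07 1.701 4.228
v -1.85 2.687 4.697
v -0.61 1.873 3.183
v -0.39 2.859 3.652
v -0.28 1.923 4.246
v -1.182 1.817 4.892
v -1.278 2.743 2.988
v -2.18 2.637 3.634
v -1.021 3.218 4.386
v -1.439 1.342 3.494
v -2.009 1.619 3.658
v -1.647 1.321 4.115
v -1.671 3.138 4.38
v -1.308 2.84 4.837
v -2.088 2.179 4.555
v -1.152 1.72 3.043
v -0.789 1.422 3.5
v -0.813 3.239 3.765
v -0.451 2.941 4.222
v -0.372 2.381 3.325
v -0.386 2.39 4.571
v -0.595 1.452 4.125
v -0.307 1.831 3.675
v -0.178 2.411 3.95
v -0.916 2.328 4.951
v -1.125 1.389 4.505
v -1.695 1.667 4.669
v -1.566 2.247 4.945
v -0.643 1.798 4.679
v -1.335 3.171 3.375
v -1.544 2.232 2.929
v -0.894 2.313 2.935
v -0.765 2.893 3.211
v -1.865 3.108 3.755
v -2.074 2.17 3.309
v -2.282 2.149 3.93
v -2.153 2.729 4.205
v -1.817 2.762 3.201
f 2 4 1
f 5 2 1
f 1 4 3
f 3 5 1
f 2 8 4
f 6 2 5
f 6 8 2
f 4 8 3
f 7 5 3
f 3 8 7
f 7 6 5
f 8 6 7
f 10 12 9
f 13 10 9
f 9 12 11
f 11 13 9
f 10 16 12
f 14 10 13
f 14 16 10
f 12 16 11
f 15 13 11
f 11 16 15
f 15 14 13
f 16 14 15
f 18 20 17
f 21 18 17
f 17 20 19
f 19 21 17
f 18 24 20
f 22 18 21
f 22 24 18
f 20 24 19
f 23 21 19
f 19 24 23
f 23 22 21
f 24 22 23
f 26 25 28
f 26 28 27
f 28 25 29
f 28 29 27
f 29 25 30
f 29 30 27
f 30 25 31
f 30 31 27
f 31 25 32
f 31 32 27
f 32 25 33
f 32 33 27
f 33 25 34
f 33 34 27
f 34 25 35
f 34 35 27
f 35 25 36
f 35 36 27
f 36 25 37
f 36 37 27
f 37 25 38
f 37 38 27
f 38 25 39
f 38 39 27
f 39 25 40
f 39 40 27
f 40 25 26
f 40 26 27
f 41 78 57
f 78 52 81
f 57 81 46
f 78 81 57
f 41 57 53
f 57 46 58
f 53 58 42
f 57 58 53
f 41 53 62
f 53 42 63
f 62 63 48
f 53 63 62
f 41 62 74
f 62 48 77
f 74 77 51
f 62 77 74
f 41 74 78
f 74 51 82
f 78 82 52
f 74 82 78
f 42 58 69
f 58 46 72
f 69 72 50
f 58 72 69
f 46 81 59
f 81 52 80
f 59 80 45
f 81 80 59
f 52 82 79
f 82 51 75
f 79 75 43
f 82 75 79
f 51 77 76
f 77 48 64
f 76 64 47
f 77 64 76
f 48 63 68
f 63 42 65
f 68 65 49
f 63 65 68
f 44 70 56
f 70 50 71
f 56 71 45
f 70 71 56
f 44 56 54
f 56 45 55
f 54 55 43
f 56 55 54
f 44 54 61
f 54 43 60
f 61 60 47
f 54 60 61
f 44 61 66
f 61 47 67
f 66 67 49
f 61 67 66
f 44 66 70
f 66 49 73
f 70 73 50
f 66 73 70
f 45 71 59
f 71 50 72
f 59 72 46
f 71 72 59
f 43 55 79
f 55 45 80
f 79 80 52
f 55 80 79
f 47 60 76
f 60 43 75
f 76 75 51
f 60 75 76
f 49 67 68
f 67 47 64
f 68 64 48
f 67 64 68
f 50 73 69
f 73 49 65
f 69 65 42
f 73 65 69



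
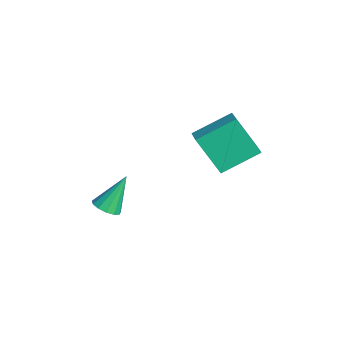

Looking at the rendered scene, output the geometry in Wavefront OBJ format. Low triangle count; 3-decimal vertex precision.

v 3.926 1.996 0.657
v 3.874 3.591 1.4
v 3.124 2.116 0.343
v 3.071 3.71 1.087
v 4.649 2.75 -0.907
v 4.596 4.344 -0.163
v 3.846 2.869 -1.22
v 3.794 4.464 -0.477
v 3.175 -1.257 -3.104
v 3.77 -1.129 -3.061
v 2.885 -0.363 -1.736
v 3.632 -0.88 -3.253
v 3.348 -0.751 -3.398
v 3.01 -0.782 -3.449
v 2.724 -0.964 -3.391
v 2.582 -1.239 -3.242
v 2.628 -1.519 -3.049
v 2.848 -1.717 -2.874
v 3.172 -1.768 -2.771
v 3.497 -1.657 -2.775
v 3.72 -1.419 -2.883
f 2 4 1
f 5 2 1
f 1 4 3
f 3 5 1
f 2 8 4
f 6 2 5
f 6 8 2
f 4 8 3
f 7 5 3
f 3 8 7
f 7 6 5
f 8 6 7
f 10 9 12
f 10 12 11
f 12 9 13
f 12 13 11
f 13 9 14
f 13 14 11
f 14 9 15
f 14 15 11
f 15 9 16
f 15 16 11
f 16 9 17
f 16 17 11
f 17 9 18
f 17 18 11
f 18 9 19
f 18 19 11
f 19 9 20
f 19 20 11
f 20 9 21
f 20 21 11
f 21 9 10
f 21 10 11



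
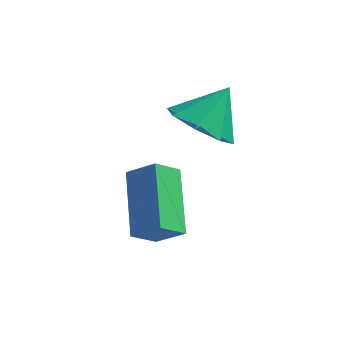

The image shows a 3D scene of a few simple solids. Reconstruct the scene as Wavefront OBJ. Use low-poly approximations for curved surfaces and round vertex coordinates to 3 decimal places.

v 1.423 -3.088 -1.04
v 0.837 -1.683 -0.196
v 0.73 -3.06 -1.566
v 0.145 -1.656 -0.722
v 1.835 -2.604 -1.558
v 1.25 -1.2 -0.714
v 1.143 -2.577 -2.084
v 0.557 -1.172 -1.24
v 1.37 -0.115 -0.04
v 1.883 0.314 -0.628
v 1.83 0.595 0.88
v 1.273 0.608 -0.55
v 0.72 0.478 -0.173
v 0.548 0.001 0.281
v 0.858 -0.544 0.548
v 1.467 -0.838 0.47
v 2.02 -0.709 0.093
v 2.192 -0.231 -0.361
f 2 4 1
f 5 2 1
f 1 4 3
f 3 5 1
f 2 8 4
f 6 2 5
f 6 8 2
f 4 8 3
f 7 5 3
f 3 8 7
f 7 6 5
f 8 6 7
f 10 9 12
f 10 12 11
f 12 9 13
f 12 13 11
f 13 9 14
f 13 14 11
f 14 9 15
f 14 15 11
f 15 9 16
f 15 16 11
f 16 9 17
f 16 17 11
f 17 9 18
f 17 18 11
f 18 9 10
f 18 10 11



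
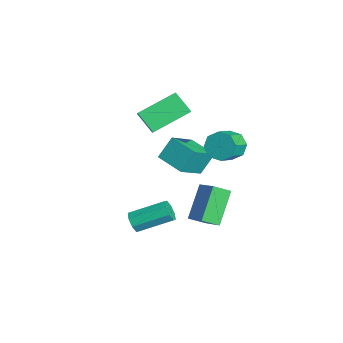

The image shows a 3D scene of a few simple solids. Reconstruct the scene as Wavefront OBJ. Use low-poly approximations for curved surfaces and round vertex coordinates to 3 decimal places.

v -2.708 0.759 -0.941
v -3.505 0.174 -0.021
v -3.107 2.716 -0.042
v -3.903 2.131 0.878
v -1.977 0.649 -0.378
v -2.773 0.064 0.542
v -2.375 2.606 0.521
v -3.172 2.021 1.441
v 0.423 0.351 -0.367
v 0.168 1.075 0.707
v -0.461 1.518 -1.363
v -0.715 2.242 -0.289
v 1.715 1.138 -0.591
v 1.461 1.862 0.483
v 0.832 2.305 -1.587
v 0.577 3.029 -0.513
v 1.279 3.626 0.546
v 1.755 3.571 -0.119
v 2.518 2.838 0.489
v 2.041 2.894 1.154
v 1.918 4.049 0.254
v 2.68 3.316 0.861
v 1.706 4.28 0.798
v 2.469 3.547 1.405
v 1.244 4.128 1.194
v 2.007 3.395 1.802
v 0.802 3.682 1.211
v 1.565 2.949 1.819
v 0.64 3.204 0.839
v 1.402 2.471 1.446
v 0.851 2.973 0.295
v 1.614 2.24 0.902
v 1.313 3.125 -0.102
v 2.076 2.392 0.506
v 3.166 -1.42 -2.593
v 3.41 -1.684 -2.112
v 3.698 -0.024 -1.347
v 3.454 0.24 -1.827
v 3.721 -1.588 -2.436
v 4.008 0.072 -1.671
v 3.706 -1.394 -2.852
v 3.994 0.266 -2.087
v 3.376 -1.215 -3.116
v 3.663 0.445 -2.351
v 2.922 -1.156 -3.073
v 3.21 0.504 -2.308
v 2.612 -1.252 -2.749
v 2.899 0.408 -1.984
v 2.626 -1.446 -2.333
v 2.914 0.214 -1.568
v 2.957 -1.625 -2.069
v 3.244 0.035 -1.304
v 1.348 1.574 -4.337
v 0.196 2.412 -2.891
v 1.323 2.447 -4.863
v 0.17 3.285 -3.417
v 2.41 1.975 -3.723
v 1.257 2.813 -2.277
v 2.384 2.848 -4.249
v 1.232 3.686 -2.803
f 2 4 1
f 5 2 1
f 1 4 3
f 3 5 1
f 2 8 4
f 6 2 5
f 6 8 2
f 4 8 3
f 7 5 3
f 3 8 7
f 7 6 5
f 8 6 7
f 10 12 9
f 13 10 9
f 9 12 11
f 11 13 9
f 10 16 12
f 14 10 13
f 14 16 10
f 12 16 11
f 15 13 11
f 11 16 15
f 15 14 13
f 16 14 15
f 18 17 21
f 18 21 19
f 19 21 22
f 19 22 20
f 21 17 23
f 21 23 22
f 22 23 24
f 22 24 20
f 23 17 25
f 23 25 24
f 24 25 26
f 24 26 20
f 25 17 27
f 25 27 26
f 26 27 28
f 26 28 20
f 27 17 29
f 27 29 28
f 28 29 30
f 28 30 20
f 29 17 31
f 29 31 30
f 30 31 32
f 30 32 20
f 31 17 33
f 31 33 32
f 32 33 34
f 32 34 20
f 33 17 18
f 33 18 34
f 34 18 19
f 34 19 20
f 36 35 39
f 36 39 37
f 37 39 40
f 37 40 38
f 39 35 41
f 39 41 40
f 40 41 42
f 40 42 38
f 41 35 43
f 41 43 42
f 42 43 44
f 42 44 38
f 43 35 45
f 43 45 44
f 44 45 46
f 44 46 38
f 45 35 47
f 45 47 46
f 46 47 48
f 46 48 38
f 47 35 49
f 47 49 48
f 48 49 50
f 48 50 38
f 49 35 51
f 49 51 50
f 50 51 52
f 50 52 38
f 51 35 36
f 51 36 52
f 52 36 37
f 52 37 38
f 54 56 53
f 57 54 53
f 53 56 55
f 55 57 53
f 54 60 56
f 58 54 57
f 58 60 54
f 56 60 55
f 59 57 55
f 55 60 59
f 59 58 57
f 60 58 59



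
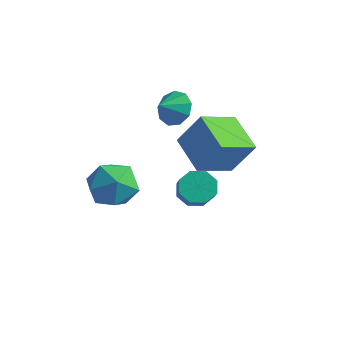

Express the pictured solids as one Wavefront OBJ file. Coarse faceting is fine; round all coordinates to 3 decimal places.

v -2.475 1.684 1.243
v -1.725 1.891 1.752
v -2.645 0.836 1.837
v -2.24 2.169 2.001
v -2.866 2.22 1.895
v -3.308 2.02 1.484
v -3.36 1.663 0.96
v -2.999 1.316 0.568
v -2.392 1.141 0.492
v -1.824 1.22 0.767
v -1.56 1.516 1.265
v -0.58 0.635 -2.558
v -0.109 1.331 -2.374
v 0.552 0.62 -1.379
v 0.08 -0.075 -1.562
v -0.665 1.304 -2.024
v -0.005 0.594 -1.028
v -1.172 0.886 -1.986
v -0.512 0.175 -0.991
v -1.332 0.321 -2.283
v -0.672 -0.39 -1.288
v -1.052 -0.06 -2.741
v -0.391 -0.771 -1.746
v -0.495 -0.034 -3.092
v 0.165 -0.744 -2.096
v 0.012 0.385 -3.129
v 0.672 -0.326 -2.134
v 0.172 0.95 -2.832
v 0.832 0.239 -1.837
v -2.426 -2.66 0.265
v -1.305 -2.816 0.773
v -2.055 -4.164 -1.013
v -0.934 -4.32 -0.505
v -1.954 -4.608 0.141
v -2.183 -3.678 0.931
v -1.177 -3.302 -1.171
v -1.406 -2.372 -0.381
v -0.533 -3.212 -0.114
v -1.013 -4.02 0.697
v -2.347 -2.96 -0.937
v -2.827 -3.768 -0.126
v 1.544 -2.163 1.427
v -0.059 -1.351 2.074
v 2.068 -0.517 0.661
v 0.465 0.295 1.308
v 2.395 -1.715 2.972
v 0.792 -0.903 3.619
v 2.919 -0.069 2.206
v 1.316 0.743 2.853
f 2 1 4
f 2 4 3
f 4 1 5
f 4 5 3
f 5 1 6
f 5 6 3
f 6 1 7
f 6 7 3
f 7 1 8
f 7 8 3
f 8 1 9
f 8 9 3
f 9 1 10
f 9 10 3
f 10 1 11
f 10 11 3
f 11 1 2
f 11 2 3
f 13 12 16
f 13 16 14
f 14 16 17
f 14 17 15
f 16 12 18
f 16 18 17
f 17 18 19
f 17 19 15
f 18 12 20
f 18 20 19
f 19 20 21
f 19 21 15
f 20 12 22
f 20 22 21
f 21 22 23
f 21 23 15
f 22 12 24
f 22 24 23
f 23 24 25
f 23 25 15
f 24 12 26
f 24 26 25
f 25 26 27
f 25 27 15
f 26 12 28
f 26 28 27
f 27 28 29
f 27 29 15
f 28 12 13
f 28 13 29
f 29 13 14
f 29 14 15
f 30 41 35
f 30 35 31
f 30 31 37
f 30 37 40
f 30 40 41
f 31 35 39
f 35 41 34
f 41 40 32
f 40 37 36
f 37 31 38
f 33 39 34
f 33 34 32
f 33 32 36
f 33 36 38
f 33 38 39
f 34 39 35
f 32 34 41
f 36 32 40
f 38 36 37
f 39 38 31
f 43 45 42
f 46 43 42
f 42 45 44
f 44 46 42
f 43 49 45
f 47 43 46
f 47 49 43
f 45 49 44
f 48 46 44
f 44 49 48
f 48 47 46
f 49 47 48



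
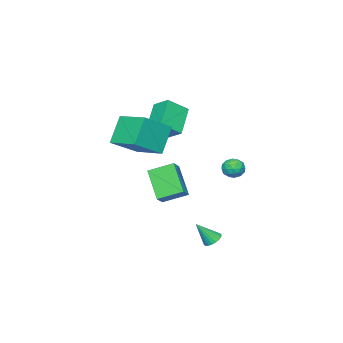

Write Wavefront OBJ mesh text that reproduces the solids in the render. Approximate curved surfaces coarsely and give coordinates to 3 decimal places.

v 1.104 1.331 -0.308
v 0.312 0.005 1.245
v 1.782 1.509 0.191
v 0.99 0.183 1.743
v 1.89 0.117 -0.943
v 1.098 -1.209 0.609
v 2.568 0.295 -0.445
v 1.776 -1.031 1.108
v -1.973 2.818 0.821
v -1.272 2.84 0.958
v -2.008 1.72 1.182
v -1.307 1.742 1.319
v -1.762 2.121 1.72
v -1.74 2.8 1.496
v -1.54 1.76 0.644
v -1.518 2.439 0.42
v -1.004 2.186 0.848
v -1.141 2.41 1.514
v -2.139 2.15 0.626
v -2.276 2.374 1.292
v -1.619 2.926 0.858
v -1.661 1.634 1.282
v -1.928 1.857 1.518
v -1.516 1.87 1.599
v -1.894 2.902 1.174
v -1.482 2.915 1.255
v -1.771 2.492 1.703
v -1.798 1.645 0.885
v -1.386 1.658 0.966
v -1.764 2.69 0.541
v -1.352 2.703 0.622
v -1.509 2.068 0.437
v -1.05 2.554 0.874
v -1.07 1.909 1.086
v -1.207 1.919 0.689
v -1.194 2.318 0.558
v -1.13 2.686 1.265
v -1.151 2.04 1.477
v -1.419 2.263 1.713
v -1.406 2.662 1.581
v -0.973 2.301 1.2
v -2.129 2.52 0.663
v -2.15 1.874 0.875
v -1.874 1.898 0.559
v -1.861 2.297 0.427
v -2.21 2.651 1.054
v -2.23 2.006 1.266
v -2.086 2.242 1.582
v -2.073 2.641 1.451
v -2.307 2.259 0.94
v 0.662 2.648 -3.531
v 1.172 2.584 -3.841
v 1.338 2.012 -2.289
v 1.2 2.81 -3.741
v 1.136 3.009 -3.604
v 0.989 3.145 -3.455
v 0.786 3.195 -3.319
v 0.562 3.15 -3.219
v 0.355 3.019 -3.174
v 0.201 2.823 -3.19
v 0.127 2.597 -3.265
v 0.145 2.38 -3.387
v 0.253 2.209 -3.533
v 0.432 2.114 -3.679
v 0.65 2.111 -3.799
v 0.871 2.201 -3.873
v 1.055 2.368 -3.888
v -4.391 -4.123 2.983
v -3.263 -4.746 3.881
v -4.272 -2.978 3.629
v -3.145 -3.601 4.527
v -2.955 -3.499 1.613
v -1.828 -4.122 2.511
v -2.837 -2.354 2.259
v -1.709 -2.977 3.157
v 1.611 -1.914 2.296
v 0.525 -2.12 3.927
v 1.871 0.095 2.723
v 0.785 -0.111 4.353
v 3.335 -2.369 3.387
v 2.249 -2.575 5.017
v 3.595 -0.36 3.813
v 2.509 -0.566 5.444
f 2 4 1
f 5 2 1
f 1 4 3
f 3 5 1
f 2 8 4
f 6 2 5
f 6 8 2
f 4 8 3
f 7 5 3
f 3 8 7
f 7 6 5
f 8 6 7
f 9 46 25
f 46 20 49
f 25 49 14
f 46 49 25
f 9 25 21
f 25 14 26
f 21 26 10
f 25 26 21
f 9 21 30
f 21 10 31
f 30 31 16
f 21 31 30
f 9 30 42
f 30 16 45
f 42 45 19
f 30 45 42
f 9 42 46
f 42 19 50
f 46 50 20
f 42 50 46
f 10 26 37
f 26 14 40
f 37 40 18
f 26 40 37
f 14 49 27
f 49 20 48
f 27 48 13
f 49 48 27
f 20 50 47
f 50 19 43
f 47 43 11
f 50 43 47
f 19 45 44
f 45 16 32
f 44 32 15
f 45 32 44
f 16 31 36
f 31 10 33
f 36 33 17
f 31 33 36
f 12 38 24
f 38 18 39
f 24 39 13
f 38 39 24
f 12 24 22
f 24 13 23
f 22 23 11
f 24 23 22
f 12 22 29
f 22 11 28
f 29 28 15
f 22 28 29
f 12 29 34
f 29 15 35
f 34 35 17
f 29 35 34
f 12 34 38
f 34 17 41
f 38 41 18
f 34 41 38
f 13 39 27
f 39 18 40
f 27 40 14
f 39 40 27
f 11 23 47
f 23 13 48
f 47 48 20
f 23 48 47
f 15 28 44
f 28 11 43
f 44 43 19
f 28 43 44
f 17 35 36
f 35 15 32
f 36 32 16
f 35 32 36
f 18 41 37
f 41 17 33
f 37 33 10
f 41 33 37
f 52 51 54
f 52 54 53
f 54 51 55
f 54 55 53
f 55 51 56
f 55 56 53
f 56 51 57
f 56 57 53
f 57 51 58
f 57 58 53
f 58 51 59
f 58 59 53
f 59 51 60
f 59 60 53
f 60 51 61
f 60 61 53
f 61 51 62
f 61 62 53
f 62 51 63
f 62 63 53
f 63 51 64
f 63 64 53
f 64 51 65
f 64 65 53
f 65 51 66
f 65 66 53
f 66 51 67
f 66 67 53
f 67 51 52
f 67 52 53
f 69 71 68
f 72 69 68
f 68 71 70
f 70 72 68
f 69 75 71
f 73 69 72
f 73 75 69
f 71 75 70
f 74 72 70
f 70 75 74
f 74 73 72
f 75 73 74
f 77 79 76
f 80 77 76
f 76 79 78
f 78 80 76
f 77 83 79
f 81 77 80
f 81 83 77
f 79 83 78
f 82 80 78
f 78 83 82
f 82 81 80
f 83 81 82

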